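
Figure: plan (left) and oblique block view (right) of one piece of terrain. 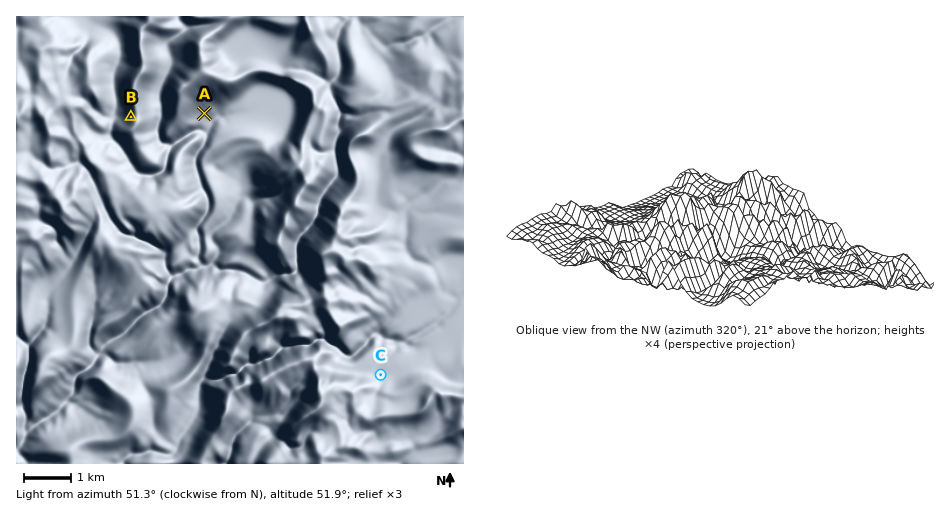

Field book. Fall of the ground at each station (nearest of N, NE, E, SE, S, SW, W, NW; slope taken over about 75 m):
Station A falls SE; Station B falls W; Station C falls N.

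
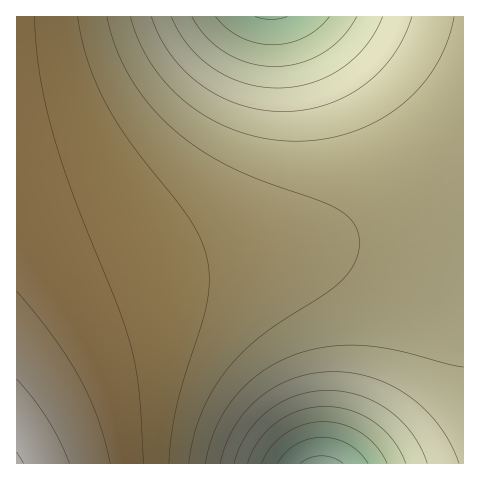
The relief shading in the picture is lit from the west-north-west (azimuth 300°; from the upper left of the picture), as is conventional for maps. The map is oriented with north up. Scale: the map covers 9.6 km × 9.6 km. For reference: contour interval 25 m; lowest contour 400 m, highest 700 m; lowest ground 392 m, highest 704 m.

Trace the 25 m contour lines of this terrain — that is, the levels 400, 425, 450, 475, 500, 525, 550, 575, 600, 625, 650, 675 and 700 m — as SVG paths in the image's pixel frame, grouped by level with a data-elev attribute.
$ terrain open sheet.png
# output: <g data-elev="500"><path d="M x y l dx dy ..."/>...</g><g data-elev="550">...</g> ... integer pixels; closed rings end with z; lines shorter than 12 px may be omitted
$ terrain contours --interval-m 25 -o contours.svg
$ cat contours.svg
<g data-elev="400"><path d="M300 463l10-5 11-2 12 2 10 5"/></g><g data-elev="425"><path d="M277 463l9-11 11-8 12-5 13-2 14 2 13 6 11 8 8 10"/><path d="M287 17l-16 2-16-2"/></g><g data-elev="450"><path d="M261 463l11-17 14-13 18-8 19-3 20 3 18 8 15 13 11 17"/><path d="M329 17l-11 12-14 9-16 5-16 2-16-2-15-6-14-9-11-11"/></g><g data-elev="475"><path d="M247 463l5-11 7-12 18-18 11-7 12-5 13-3 13-1 13 2 12 3 24 12 18 18 13 22"/><path d="M357 17l-15 20-20 16-23 10-25 4-24-4-23-10-20-16-15-20"/></g><g data-elev="500"><path d="M234 463l5-15 8-14 10-13 12-11 12-8 16-6 15-4 16-2 16 2 17 4 15 6 14 9 12 10 11 13 8 14 6 15"/><path d="M383 17l-8 15-9 14-12 13-13 10-15 8-15 6-17 4-16 1-18-1-16-4-15-6-15-8-13-10-12-13-10-14-8-15"/></g><g data-elev="525"><path d="M220 463l6-19 9-18 11-16 14-13 17-11 17-8 20-5 20-1 21 1 20 6 18 8 18 11 15 13 14 16 11 18 8 18"/><path d="M412 17l-8 19-11 19-13 16-16 14-18 12-20 8-21 5-22 2-23-2-21-5-19-9-19-11-16-14-14-17-11-18-9-19"/></g><g data-elev="550"><path d="M205 463l4-17 7-18 8-16 11-15 11-13 14-11 16-10 17-8 34-8 37-1 33 4 66 17"/><path d="M454 17l-7 25-11 24-16 21-20 19-23 15-24 11-27 7-29 2-28-2-27-6-26-11-24-15-21-19-18-21-14-25-9-25"/></g><g data-elev="575"><path d="M189 463l4-24 7-23 11-23 13-19 17-20 19-18 21-15 45-28 17-14 8-10 6-11 2-12 0-10-3-8-4-7-14-12-18-8-55-19-31-13-32-18-28-21-24-25-20-28-14-29-9-31"/></g><g data-elev="600"><path d="M169 463l3-30 5-30 30-101 2-22-2-20-6-19-11-21-59-76-25-40-10-21-8-22-6-22-4-22"/></g><g data-elev="625"><path d="M144 463l-5-70-7-42-12-38-44-111-21-63-15-63-4-30-1-29"/></g><g data-elev="650"><path d="M110 463l-12-45-18-40-26-40-37-47"/></g><g data-elev="675"><path d="M70 463l-10-22-12-22-15-21-16-19"/></g><g data-elev="700"><path d="M24 463l-7-11"/></g>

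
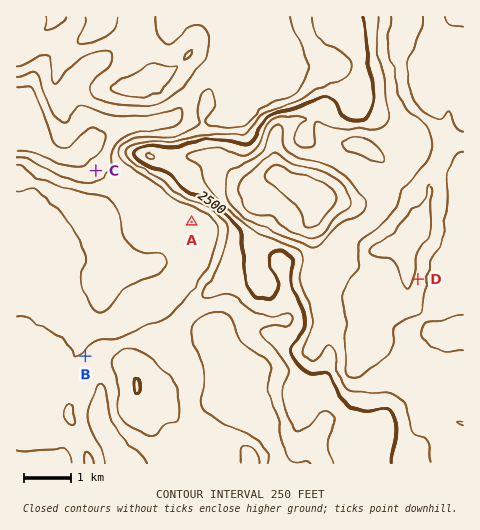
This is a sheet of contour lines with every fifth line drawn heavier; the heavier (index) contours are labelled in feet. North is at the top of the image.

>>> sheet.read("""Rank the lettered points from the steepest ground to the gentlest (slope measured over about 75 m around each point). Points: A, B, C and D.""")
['D', 'C', 'B', 'A']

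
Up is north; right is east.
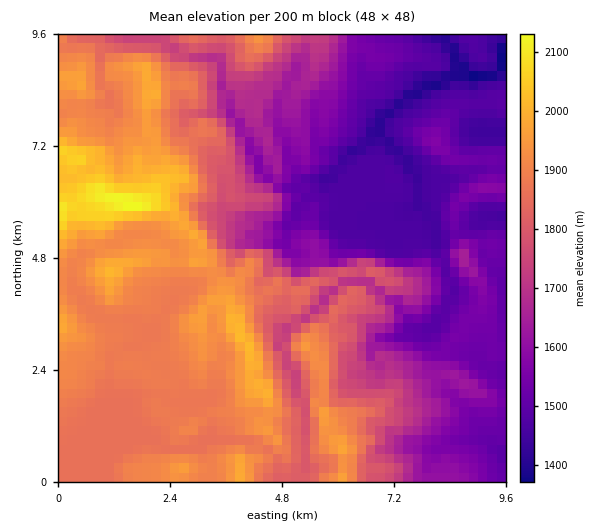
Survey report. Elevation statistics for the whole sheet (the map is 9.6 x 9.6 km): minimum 1340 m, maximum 2140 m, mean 1740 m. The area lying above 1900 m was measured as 21.9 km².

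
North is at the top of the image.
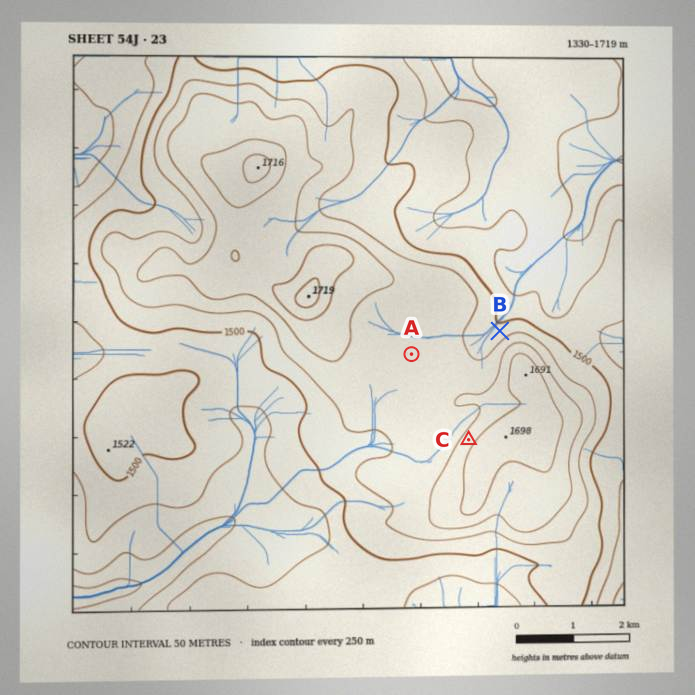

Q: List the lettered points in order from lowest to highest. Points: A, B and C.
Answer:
B A C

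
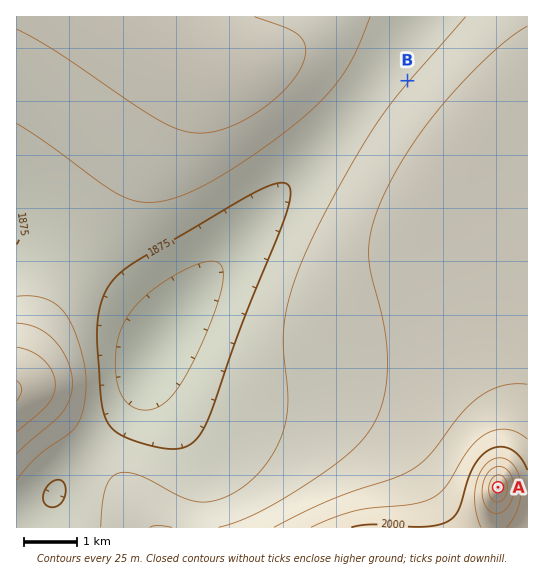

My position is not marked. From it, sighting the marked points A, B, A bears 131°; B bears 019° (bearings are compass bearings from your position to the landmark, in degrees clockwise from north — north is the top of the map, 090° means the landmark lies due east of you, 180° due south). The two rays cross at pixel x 320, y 333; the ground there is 1910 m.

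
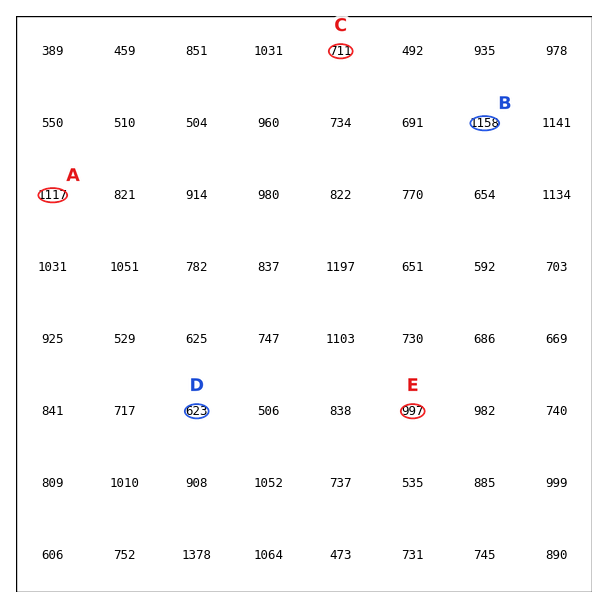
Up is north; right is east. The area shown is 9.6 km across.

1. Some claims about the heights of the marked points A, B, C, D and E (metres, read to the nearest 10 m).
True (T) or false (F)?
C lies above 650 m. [T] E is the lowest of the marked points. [F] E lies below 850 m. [F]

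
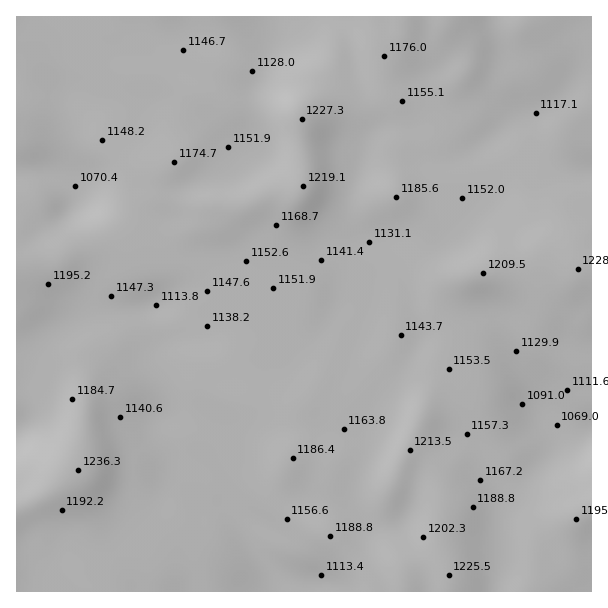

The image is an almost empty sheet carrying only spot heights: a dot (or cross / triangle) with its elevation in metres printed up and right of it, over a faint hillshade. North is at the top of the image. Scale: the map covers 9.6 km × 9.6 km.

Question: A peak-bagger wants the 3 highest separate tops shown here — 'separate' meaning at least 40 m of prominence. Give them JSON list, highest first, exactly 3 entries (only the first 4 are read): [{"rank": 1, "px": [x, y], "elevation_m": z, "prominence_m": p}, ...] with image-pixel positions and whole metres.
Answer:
[{"rank": 1, "px": [78, 471], "elevation_m": 1236, "prominence_m": 167}, {"rank": 2, "px": [578, 269], "elevation_m": 1228, "prominence_m": 77}, {"rank": 3, "px": [302, 119], "elevation_m": 1227, "prominence_m": 75}]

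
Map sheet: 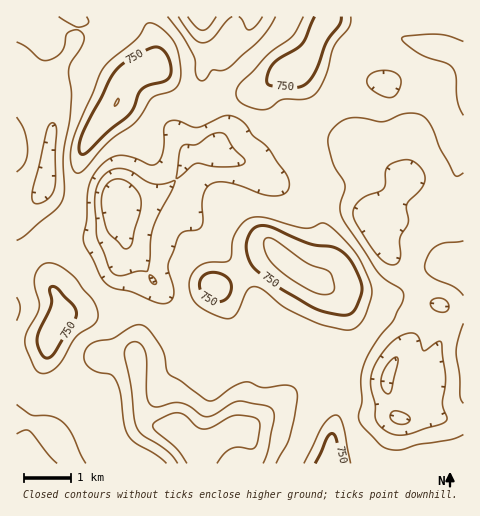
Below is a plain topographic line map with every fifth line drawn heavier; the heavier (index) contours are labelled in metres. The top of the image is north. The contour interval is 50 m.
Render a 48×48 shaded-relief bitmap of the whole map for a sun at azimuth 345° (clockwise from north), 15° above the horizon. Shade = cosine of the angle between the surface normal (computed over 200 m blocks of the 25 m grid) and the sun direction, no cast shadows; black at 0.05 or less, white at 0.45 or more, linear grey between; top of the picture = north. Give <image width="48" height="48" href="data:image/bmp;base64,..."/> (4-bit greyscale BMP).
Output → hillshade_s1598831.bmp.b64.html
<image width="48" height="48" href="data:image/bmp;base64,Qk32BAAAAAAAAHYAAAAoAAAAMAAAADAAAAABAAQAAAAAAIAEAAATCwAAEwsAABAAAAAAAAAAAAAAABEREQAiIiIAMzMzAERERABVVVUAZmZmAHd3dwCIiIgAmZmZAKqqqgC7u7sAzMzMAN3d3QDu7u4A////AHiImYd2aKvMy5mazbvLqr3Kh3iJqZiIh4iJmId3eKzd25iavLu7qqzKh3iau6qZmJiJiHiIibzdyoZoq6qrqavbh4ib3tzLupiId3iIiJuqmGQ1eImrqZrdl4ms3/7dy5h2Z3iIh4hkRVMRNVaKqZnNp3iaq7u7qXdmZ3iIh3ZBEjMgAjNXmYisp2Z3dmiZd3d3d4iIh3dSETRCESI1eYiaqGZ4dmeJh3d3iIiIh3h1RFZlMjREZ4iJqHeJmIiamYdmeIiZiImXZmd3ZVZlZniImHZomYiJmYdDV4mamImYd3iId2d3d3d3iGVGmYd5mYdSJXmqmImZh4iIh3eId3d3eGQkipdoiIdjI2eIh3eIiIiIiIiIiIh3eHQiWJdomYh1MkRFVEZ3iIiId4iIiId3d2UxJYdoqqqnQiM0QyRniIiHd3iIh3dmZmZTE2dnq7zKYyM1VEV4iId2VXeHd2ZUREVlM0d3m7zcllVWdmZ4iHZURWeHZVQyIjRnZVeZmpq7qYiIiIiamHUzNFd2VDMiMzRnd3eJmYiJqqmZmZq7qHUzNFZlQzNEVURXd3ZmZ3iJqqmZu6u7mYdlVVREM0Vnd2Z4mHZERnirupmazcqYiau6mFQzRGeIiIiaqoZUVoiruqmZzcqHib3uynVFVoiZiJmruod3d5mqqpmZm8qYma3uyoZmeJqqqqq8upiJmaqqqZmZiaqZmZq7qYh4mrvLu7q7qZmZmqqpmIiZmamamZmZmqmavMzMzLupmZmZmruph3Z5qpqqqZmZm8zN3dzLu7qYmqqYiau6h2ZoqqqqqqmYm97/7cu6qql3iaqpiJvMqHZnmaqqqqmIms7+y6qZmHZneJmZh3nNuXZWiZmqqqmImau7qZiIdlVWeJmZh2etyXVFZ3eJmamZmZqqqYiIZUVniJmZh1WLuXUiRVVWiaqqqqqqmYiYd2ZniZmZh1VpqFMQEjREaJq8y7qYiIiYiId3eIiYh2VYqVIQATREWJrO3LqXd4iImYiHd3d4h3VXqmIRIkVlV4m9yoh3d4iIiId3Znd3iHZXq5MBNGZ2Znd4hlZnd4iIh3ZmZ3d3iHdnrMcQJGd3ZUM0ZmZniIiHd3ZlVneIiIdnnNxQAUZ3ZUMRV3Z3iIh2ZndmVWeIiIhmit6kACRmZVUyRWZmd3d2ZWZ3Zmd4iIh1ab7ZQhNWVWdlRERFZmZnZmd3d2eIiIh2aKzshTNFVniHZUREVEVnd3eIiHeIiIiHeJvdp0MiNomYiHZTIiNWeIiZiIiIiHeIiIrNyVIRJXmZqrqEIiJGd4iIiIiIh3d3iIm924UzNXiZu8y4ZTM1d3d3eIiIiId3eJms7sqHZniJq8zcuXQ1d3dmd4iZmHd3eJms7u26h4mpm8ze7bc0Z4d3iImZmHd3eImaze3LmJzaiczN7tlCRniIiIiIh3iIiIiZrMy7qr3tqL3MzdthFGeIiHdmd4iIiIiImau7u7zeyazbq8yTE2d3d3Zmd4iIiIiIiJq7u8u92pzbq8ylI2d3d3d3eA=="/>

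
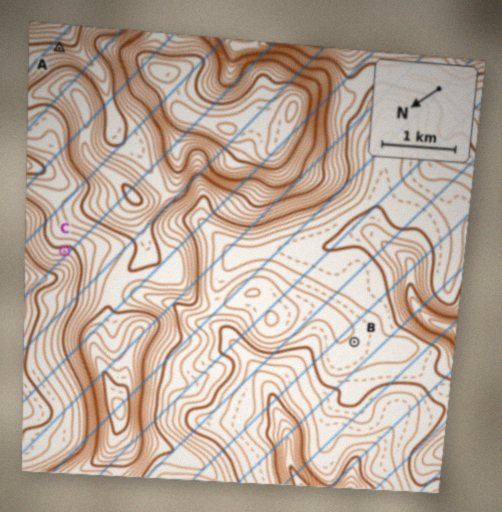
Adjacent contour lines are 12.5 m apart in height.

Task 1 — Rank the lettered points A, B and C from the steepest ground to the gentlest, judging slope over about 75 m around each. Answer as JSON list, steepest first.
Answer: ["A", "C", "B"]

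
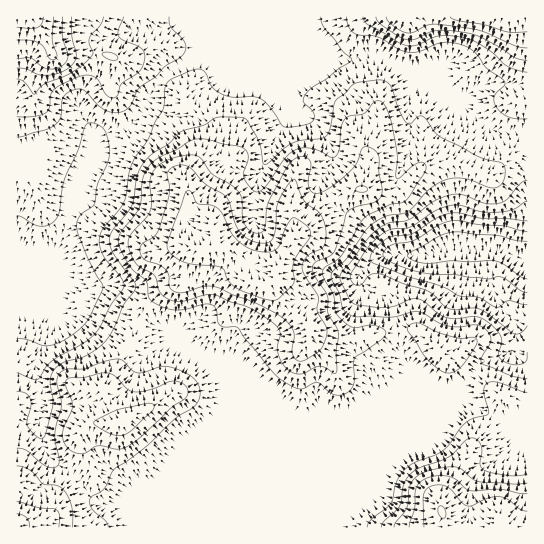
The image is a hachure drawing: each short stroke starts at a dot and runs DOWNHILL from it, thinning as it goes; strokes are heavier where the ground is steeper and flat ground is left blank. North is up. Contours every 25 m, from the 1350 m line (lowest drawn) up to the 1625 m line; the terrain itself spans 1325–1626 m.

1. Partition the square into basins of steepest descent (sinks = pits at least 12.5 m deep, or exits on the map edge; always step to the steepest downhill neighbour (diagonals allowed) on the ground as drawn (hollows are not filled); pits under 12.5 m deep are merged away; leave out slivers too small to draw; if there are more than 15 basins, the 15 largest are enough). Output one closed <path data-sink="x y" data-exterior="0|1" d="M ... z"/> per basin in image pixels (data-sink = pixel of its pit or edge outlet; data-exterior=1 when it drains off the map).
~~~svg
<path data-sink="527 258" data-exterior="1" d="M527 149l-6 0-10 4-21 23-33-12-27 0-11 5-15 22-5 4-10 0-22-6-13 0-13 4-12 7-36 38-6 16-10 14-50-20-13-1 2-12-3-9-4-5-24-5-4 7 2 19 4 5 10 3-5 5-4 23-3 5-23 8-19 16-10 36-22 38-8 9 10 25 7 8-27 0-10 4-6 7 3 15-1 10-22 34-4 20-7 7-30 7 511 1z"/><path data-sink="17 245" data-exterior="1" d="M527 16l-510 0-1 510 30-6 7-7 4-20 22-34 1-10-3-15 6-7 10-4 27 0-7-8-10-25 8-9 22-38 10-36 19-16 23-8 3-5 4-23 5-5-10-3-4-5-2-19 4-7 24 5 4 5 3 9-2 12 13 1 50 20 10-14 6-16 36-38 12-7 13-4 13 0 22 6 10 0 5-4 11-18 6-5 9-4 27 0 32 12 4-1 18-22 17-4z"/>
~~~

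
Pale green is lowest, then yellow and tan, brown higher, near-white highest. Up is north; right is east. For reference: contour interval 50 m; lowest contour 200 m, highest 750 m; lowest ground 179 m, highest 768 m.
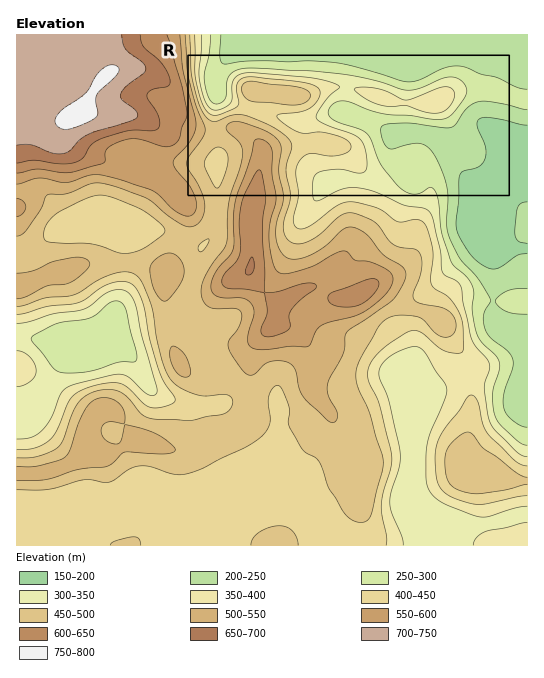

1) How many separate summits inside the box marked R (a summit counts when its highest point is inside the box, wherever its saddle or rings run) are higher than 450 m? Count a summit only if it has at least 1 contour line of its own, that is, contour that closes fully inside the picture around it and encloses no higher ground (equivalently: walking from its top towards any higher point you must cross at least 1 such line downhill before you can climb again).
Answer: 1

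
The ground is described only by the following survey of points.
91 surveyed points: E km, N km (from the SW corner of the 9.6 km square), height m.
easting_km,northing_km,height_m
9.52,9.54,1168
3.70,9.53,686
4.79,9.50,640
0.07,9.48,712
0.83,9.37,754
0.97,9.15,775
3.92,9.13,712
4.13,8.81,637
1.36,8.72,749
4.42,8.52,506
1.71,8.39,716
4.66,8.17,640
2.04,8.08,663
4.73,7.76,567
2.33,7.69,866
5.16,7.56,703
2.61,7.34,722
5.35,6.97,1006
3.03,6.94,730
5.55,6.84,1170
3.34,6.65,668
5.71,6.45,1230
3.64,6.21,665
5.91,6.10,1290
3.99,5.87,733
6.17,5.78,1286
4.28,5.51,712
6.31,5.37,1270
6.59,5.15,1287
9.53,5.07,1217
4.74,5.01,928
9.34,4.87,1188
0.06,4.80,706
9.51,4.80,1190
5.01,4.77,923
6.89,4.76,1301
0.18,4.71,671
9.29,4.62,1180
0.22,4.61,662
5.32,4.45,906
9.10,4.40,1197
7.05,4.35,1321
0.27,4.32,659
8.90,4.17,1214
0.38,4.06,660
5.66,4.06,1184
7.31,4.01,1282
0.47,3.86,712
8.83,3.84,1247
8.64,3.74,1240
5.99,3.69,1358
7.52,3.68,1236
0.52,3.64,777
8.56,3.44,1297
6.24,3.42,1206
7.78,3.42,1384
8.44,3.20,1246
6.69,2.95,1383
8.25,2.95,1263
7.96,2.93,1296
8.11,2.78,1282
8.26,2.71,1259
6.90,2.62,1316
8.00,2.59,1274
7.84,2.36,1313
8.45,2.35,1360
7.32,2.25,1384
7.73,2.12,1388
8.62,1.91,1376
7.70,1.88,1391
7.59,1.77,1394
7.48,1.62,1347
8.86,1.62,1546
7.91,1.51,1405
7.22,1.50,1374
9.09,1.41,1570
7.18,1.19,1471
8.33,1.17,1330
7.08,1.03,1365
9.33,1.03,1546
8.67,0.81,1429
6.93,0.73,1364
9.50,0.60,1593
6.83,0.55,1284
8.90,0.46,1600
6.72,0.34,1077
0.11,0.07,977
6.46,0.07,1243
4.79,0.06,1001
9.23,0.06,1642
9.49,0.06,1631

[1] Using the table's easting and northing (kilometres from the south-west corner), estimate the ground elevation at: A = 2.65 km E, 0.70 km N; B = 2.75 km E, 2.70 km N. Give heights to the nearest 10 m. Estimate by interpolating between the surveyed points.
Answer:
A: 920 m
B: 920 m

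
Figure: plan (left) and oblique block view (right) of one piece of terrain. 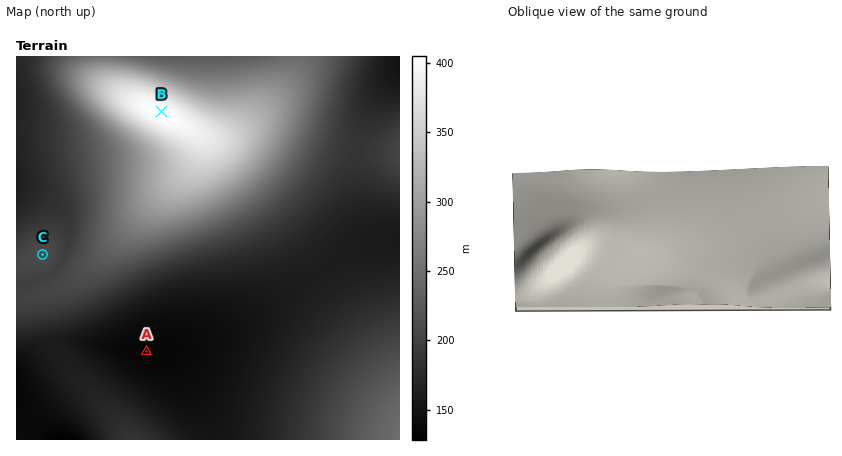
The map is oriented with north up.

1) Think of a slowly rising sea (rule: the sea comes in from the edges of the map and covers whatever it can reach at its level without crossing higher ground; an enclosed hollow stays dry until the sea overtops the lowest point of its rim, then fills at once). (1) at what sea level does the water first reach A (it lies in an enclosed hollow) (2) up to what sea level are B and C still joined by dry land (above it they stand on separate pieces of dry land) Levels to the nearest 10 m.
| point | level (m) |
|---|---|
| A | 150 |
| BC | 200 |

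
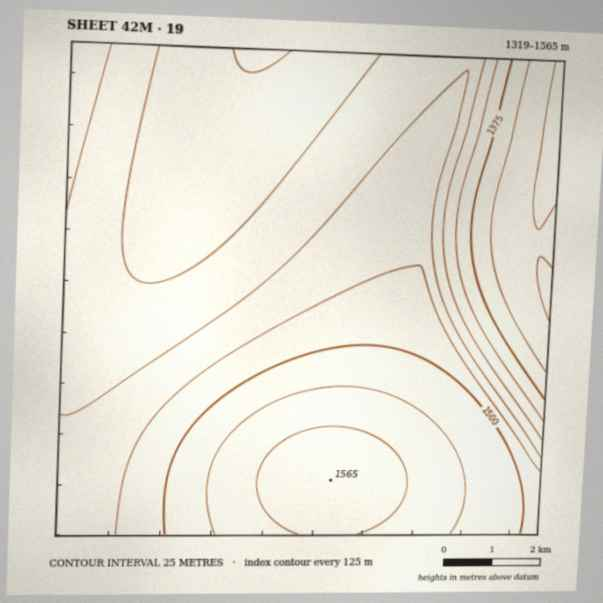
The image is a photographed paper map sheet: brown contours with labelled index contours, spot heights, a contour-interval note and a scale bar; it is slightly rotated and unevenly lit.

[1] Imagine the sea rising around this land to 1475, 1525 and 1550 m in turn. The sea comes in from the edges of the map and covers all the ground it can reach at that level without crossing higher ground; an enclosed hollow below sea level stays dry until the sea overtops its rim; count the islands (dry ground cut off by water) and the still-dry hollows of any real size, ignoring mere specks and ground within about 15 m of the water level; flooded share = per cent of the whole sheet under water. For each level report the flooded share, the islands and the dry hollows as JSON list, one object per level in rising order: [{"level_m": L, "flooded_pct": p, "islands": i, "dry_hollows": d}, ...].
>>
[{"level_m": 1475, "flooded_pct": 66, "islands": 0, "dry_hollows": 0}, {"level_m": 1525, "flooded_pct": 86, "islands": 0, "dry_hollows": 0}, {"level_m": 1550, "flooded_pct": 94, "islands": 0, "dry_hollows": 0}]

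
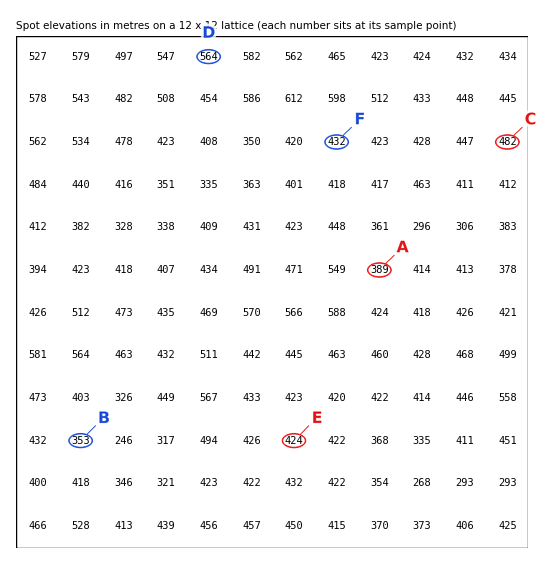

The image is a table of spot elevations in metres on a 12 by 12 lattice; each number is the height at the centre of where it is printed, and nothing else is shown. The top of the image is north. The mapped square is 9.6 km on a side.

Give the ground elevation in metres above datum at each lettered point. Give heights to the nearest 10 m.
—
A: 390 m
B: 350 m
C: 480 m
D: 560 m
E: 420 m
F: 430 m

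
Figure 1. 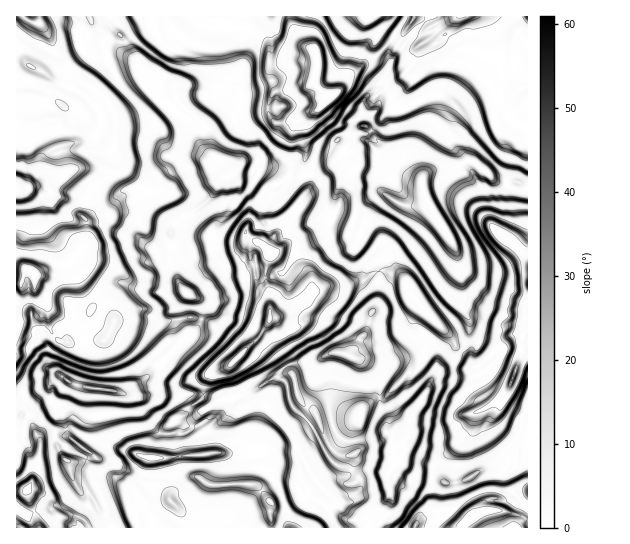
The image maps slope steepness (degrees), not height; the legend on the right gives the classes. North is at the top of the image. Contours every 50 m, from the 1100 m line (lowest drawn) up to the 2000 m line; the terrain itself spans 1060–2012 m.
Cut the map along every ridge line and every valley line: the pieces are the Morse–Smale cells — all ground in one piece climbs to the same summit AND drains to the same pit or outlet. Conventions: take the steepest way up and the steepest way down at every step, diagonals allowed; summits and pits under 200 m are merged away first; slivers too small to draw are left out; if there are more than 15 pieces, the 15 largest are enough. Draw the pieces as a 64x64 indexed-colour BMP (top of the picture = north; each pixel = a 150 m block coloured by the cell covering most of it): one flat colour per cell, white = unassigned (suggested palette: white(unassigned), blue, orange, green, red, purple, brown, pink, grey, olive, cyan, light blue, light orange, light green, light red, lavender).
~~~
<image width="64" height="64" href="data:image/bmp;base64,Qk12CAAAAAAAAHYAAAAoAAAAQAAAAEAAAAABAAQAAAAAAAAIAAATCwAAEwsAABAAAAAAAAAA////ALR3HwAOf/8ALKAsACgn1gC9Z5QAS1aMAMJ34wB/f38AIr28AM++FwDox64AeLv/AIrfmACWmP8A1bDFAAAAAAAAAIiIjMzMzMzMzMzM3d3d3d3f//8AAAAAAAAAAAAAAAAIiIiIzMzMzMzMzMzd3d3QAN3///AAD/8AAAAAAAAAAIiIiMzMzMzMzMzMzN3d0AAAAN//////////8AAAAAAAiIiMzMzMzMzMzMzN3d0AAAAA3///////////AAAAAIiIiIzMzMzMzMzMzM3d0AAAAAAP//////////8AAAAIiIiIiMzMzMzMzMzMzd0AAAAAAA///////////wAAAAiIiIiIzMzMzMzMzMzd3QAAAAAA//+7u7u/////AAAACIiIiIjMzMzMzMzMzd3QAAAHd3d/+7u7u7u///8AAAAACIiIiIzMzMzMzMzN3dAAB3d3d3e7u7u7u7sADwAAAAAIiIiIiIzMzN3czM3d3QAHd3d3d7u7u7u7u7APAAAAAIiIiIiIjMzN3d3d3d3d0Hd3d3d3e7u7u7u7u/8AAAAIiIiIiIiMzM3d3d3d3d3dd3d3d3d7u7u7u7u7vwAAAIiIiIiIiIzM3d3d3d3d3dd3d3d3d3u7u7u7u7u/AAAAiIiIiIiIiN3d3d3d3d3dd3d3d3d3e7u7u7u7u78AAAiIiIiIiIiIjd3d3d3d3dd3d3d3d3d3u7u7u7u7uwAACIiIiIiIiIiARE3d3d3dd3d3d3d3d3e7u7u7u7u7AAAIiIiIiICIAAAERETd3d13d3d3d3d3d3u7u7u7u7vu4ACIiO7uAAAAAABERETd3Xd3d3d3d3d3RLu7u7tVu+7u4O7u7u7uAAAAAERERETXd3d3d3d3d3REu7u7tVW77u7u7u7u7u7gAAAABEREREd3d3d3d3d3dERLu7tVVbvu7u7u7u7u7u4AAAAABEREREd3d3d3dERERES7tVVVW+7u7u7u7u7u7uAAAAAARERERERHd0REREREREtVVVVV7u7u7u7u7u7u7gAAAABkREREREREREREREREQ1VVVVXu7uAAAA7u7u7u4AAABmZERERERERERERERERDVVVVVe7u4AAAAO7u7u7gAABmZmRERERERERERERERDM1VVVV7u4AAAAA7u7u7uAAZmZmZERERERERERERERDMzVVVVUA7gAAAAAiIiIiIAZmZmZmNERERERERERERDMzVVVVVQAOAAAAAiIiIiIABmZmZmYzNERERERERERDMzNVVVVVAAAAAAIiIiIiIiAGZmZmZjMzRERERERERDMzM1VVVVUAAAAAAiIiIiIiJmZmZmZjMzM0RERERERDMzMzVVVVVQAAAAAiIiIiIiJmZmZmZjMzMzMzM0REREMzMzNVVVVVAAAAACIiIiIiImZmZmZmMzMzMzMzM0REMzMzM1VVVVUJmQACIiIiIiIiZmZmZmYzMzMzMzMzMzMzMzM1VVVVVZmZmZIiIiIiIiZmZmZmYzMzMzMzMzMzMzMzMzVVVVVVmZmZmSIiIiIiJmZmZmZjMzMzMzMzMzMzMzMzNVVVVVWZmZmZIiIiIiIgAABmZmY2MzMzMzMzMzMzMzM1VVVVVZmZmZmSIiIiIiAAAAZmZmYzMzMzMzMzMzMzM1VVVVVVmZmZmZIiIiIiIgAABmZmZmYzMzMzMzMzMzM1VVVVVVWZmZmZkiIiIiIiAAAGZmZmZjMzMzMzMzMzMzVVVVVVVZmZmZkiIiIiIiIiAAZmZmZmYzMzMzMzMzMzVVVVVVVVmZmZmSIiIiIiIiIgBmZmZmZjMzMzMzMzERNVVVVVVVWZmZmZkiIiIiIiIiImZmZmZmYzMzMzMxERFVVVVVVVVZmZmZmZIiIiIiIiIiZmZmZmZjMzMzMxEREVVVVVVVVVmZmZmZmSIiIiIiIiImZmZmZmMzMzMzERERVVVVVVERGZmZmZmZmSIiIiIiIipmZmaqoTMzMzEREREVVVVVEREZmZmZmZmZIiIiIiIiqqaqqqqhERERERERERERFVERERmZmZmZmZkiIiIiIiKqqqqqqqERERERERERERERERERGZmZmZmZkiIiIiIiKqqqqqqqoREREREREREREREREREZmZmZmZmSIiIiIiIqqqqqqqqhERERERERERERERERERAJmZmZmZIiIiIiIiqqqqqqqqEREREREREREREREREREAAACZmQAiIiIiIiqqqqqqqqEREREREREREREREREREQAAAAkAACIiIiIiqqqqqqoRERERERERERERERERERERAAAAAAAAIiIiIiqqqgAAAREREREREREREREREREREREAAAAAAAIiIiIiqqqgAAAAEREREREREREREREREREREQAAAAAAIiIiKqqqqqAAAAAREREAERERERERERERERERAAAAAAIiIiKqqqqqoAAAAAAAAAABEREREREREREREREAAAACIiIiIqqqqqqgAAAAAAAAAAAREREREREREREREQAAAAIiIiIqqqqqqqAAAAAAAAAAAAERERERERERERERAAAAIiIiIiqqqqqqAAAAAAAAAAAAABEREREREREREREAAAIiIiIiqqqqqqoAAAAAAAAAAAAAABEREREREREREQAAAiIiIiKqqqqqqgAAAAAAAAAAAAAAARERERERERERAAAiIiIgAAqqqqqqoAAAAAAAAAAAAAAAEREREREREREAACIiIgAAAAAAqqoAAAAAAAAAAAAAAAABEREREREREQACIiIgAAAAAAAKAAAAAAAAAAAAAAAAAAARERERERER"/>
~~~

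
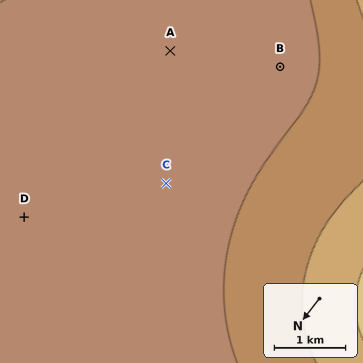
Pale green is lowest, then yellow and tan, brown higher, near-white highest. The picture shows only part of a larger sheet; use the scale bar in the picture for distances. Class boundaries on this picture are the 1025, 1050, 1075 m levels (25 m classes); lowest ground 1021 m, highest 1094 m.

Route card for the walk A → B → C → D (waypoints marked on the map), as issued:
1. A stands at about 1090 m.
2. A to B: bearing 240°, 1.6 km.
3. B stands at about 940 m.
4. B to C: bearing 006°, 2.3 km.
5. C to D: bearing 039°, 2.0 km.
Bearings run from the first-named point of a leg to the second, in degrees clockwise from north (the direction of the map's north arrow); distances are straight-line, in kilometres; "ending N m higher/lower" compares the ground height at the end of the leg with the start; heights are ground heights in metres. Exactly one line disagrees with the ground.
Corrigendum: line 3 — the height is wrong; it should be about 1080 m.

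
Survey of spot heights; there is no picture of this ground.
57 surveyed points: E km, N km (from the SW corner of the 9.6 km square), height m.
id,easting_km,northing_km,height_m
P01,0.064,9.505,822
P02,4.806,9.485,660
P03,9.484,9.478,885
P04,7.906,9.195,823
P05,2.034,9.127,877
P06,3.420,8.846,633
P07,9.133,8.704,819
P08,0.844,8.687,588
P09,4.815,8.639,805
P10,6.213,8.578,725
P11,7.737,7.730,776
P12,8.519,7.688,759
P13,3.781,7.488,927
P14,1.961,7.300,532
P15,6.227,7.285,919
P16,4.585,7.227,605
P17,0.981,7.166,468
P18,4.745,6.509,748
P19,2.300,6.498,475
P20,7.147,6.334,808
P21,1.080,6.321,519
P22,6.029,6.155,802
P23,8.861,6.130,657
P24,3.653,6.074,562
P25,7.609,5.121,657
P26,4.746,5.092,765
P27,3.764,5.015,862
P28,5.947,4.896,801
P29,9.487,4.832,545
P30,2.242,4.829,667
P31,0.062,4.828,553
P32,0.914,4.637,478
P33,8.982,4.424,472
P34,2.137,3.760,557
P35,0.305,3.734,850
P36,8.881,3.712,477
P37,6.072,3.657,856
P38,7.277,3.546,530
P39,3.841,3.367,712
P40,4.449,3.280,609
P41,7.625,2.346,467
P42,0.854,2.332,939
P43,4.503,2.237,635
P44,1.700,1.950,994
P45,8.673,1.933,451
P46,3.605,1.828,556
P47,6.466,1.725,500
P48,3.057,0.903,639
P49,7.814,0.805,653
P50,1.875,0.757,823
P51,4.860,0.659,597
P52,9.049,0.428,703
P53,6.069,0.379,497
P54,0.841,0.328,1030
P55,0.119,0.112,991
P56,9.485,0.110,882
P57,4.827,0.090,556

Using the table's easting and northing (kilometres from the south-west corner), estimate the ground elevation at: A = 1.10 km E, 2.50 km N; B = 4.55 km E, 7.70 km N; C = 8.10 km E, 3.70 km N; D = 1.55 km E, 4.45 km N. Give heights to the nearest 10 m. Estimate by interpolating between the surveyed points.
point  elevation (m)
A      830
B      600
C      530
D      490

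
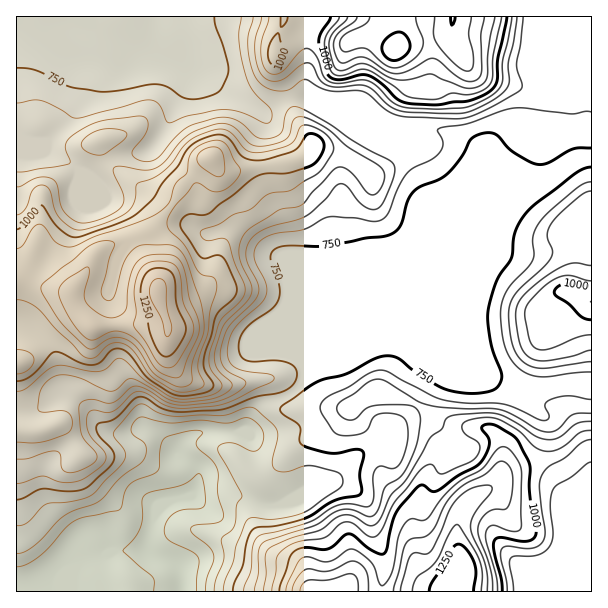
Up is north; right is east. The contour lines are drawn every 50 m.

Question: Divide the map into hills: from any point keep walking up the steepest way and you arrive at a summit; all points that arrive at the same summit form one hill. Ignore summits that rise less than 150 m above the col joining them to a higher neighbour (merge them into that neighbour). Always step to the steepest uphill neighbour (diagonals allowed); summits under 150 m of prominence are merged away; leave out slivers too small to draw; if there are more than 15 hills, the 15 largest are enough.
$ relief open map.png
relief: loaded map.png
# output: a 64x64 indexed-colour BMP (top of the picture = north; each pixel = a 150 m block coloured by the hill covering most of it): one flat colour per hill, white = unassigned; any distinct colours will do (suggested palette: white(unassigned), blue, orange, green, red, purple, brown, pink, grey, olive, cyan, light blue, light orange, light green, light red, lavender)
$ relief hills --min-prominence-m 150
<image width="64" height="64" href="data:image/bmp;base64,Qk12CAAAAAAAAHYAAAAoAAAAQAAAAEAAAAABAAQAAAAAAAAIAAATCwAAEwsAABAAAAAAAAAA////ALR3HwAOf/8ALKAsACgn1gC9Z5QAS1aMAMJ34wB/f38AIr28AM++FwDox64AeLv/AIrfmACWmP8A1bDFABERERERERERESIiIiIiIiIiIiIiIiIiIiIiIiIiIiIiERERERERERERIiIiIiIiIiIiIiIiIiIiIiIiIiIiIiIREREREREREREiIiIiIiIiIiIiIiIiIiIiIiIiIiIiIhEREREREREREiIiIiIiIiIiIiIiIiIiIiIiIiIiIiIiERERERERERIiIiIiIiIiIiIiIiIiIiIiIiIiIiIiIiIREREREREREiIiIiIiIiIiIiIiIiIiIiIiIiIiIiIiIhERERERERESIiIiIiIiIiIiIiIiIiIiIiIiIiIiIiIiERERERERERIiIiIiIiIiIiIiIiIiIiIiIiIiIiIiIiIREREREREREiIiIiIiIiIiIiIiIiIiIiIiIiIiIiIiIhERERERERERIiIiIiIiIiIiIiIiIiIiIiIiIiIiIiIiEREREREREREREiIiIRERIiIiIiIiIiIiIiIiIiIiIiIRERERERERERERERERERIiIiIiIiIiIiIiIiIiIiIiIhERERERERERERERERERIiIiIiIiIiIiIiIiIiIiIiIiEREREREREREREREREREiIiIiIiIiIiIiIiIiIiIiIiIREREREREREREREREREiIiIiIiIiIiIiIiIiIiIiIiIhERERERERERERERERESIiIiIiIiIiIiIiIiIiIiIiIiERERERERERERERERESIiIiIiIiIiIiIiIiIiIiIiIiIRERERERERERERERERIiIiIiIiIiIiIiIiIiIiIiIiIhEREREREREREREREREiIiIiIiIiIiIiIiIiIiIiIiIiERERERERERERERERESIiIiIiIiIiIiIiIiIiIiIiIiIREREREREREREREREREiIiIiIiIiIiIiIiIiIiIiIiIhEREREREREREREREREREiIiIiIiIiIiIiIiIiIiIiIiEREREREREREREREREREREiIiIiIiIiIiIiIiIiIiIiIRERERERERERERERERERERIiIiIiIiIiIiIiJERERERBERERERERERERERERERERESIiIiIiIiREREREREREREERERERERERERERERERERERFEIiIiIiREREREREREREQRERERERERERERERERERERERREIiIiRERERERERERERBEREREREREREREREREREREREUREREREREREREREREREERERERERERERERERERERERERFEREREREREREREREREQRERERERERERERERERERERERERRERERERERERERERERBEREREREREREREREREREREREREUREREREREREREREREERERERERERERERERERERERERERFEREREREREREREREQRERERERERERERERERERERERERERRERERERERERERERBEREREREREREREREREREREREREREUREREREREREREREERERERERERERERERERERERERERERFEREREREREREREQRERERERERERERERERERERERERERERRERERERERERERBEREREREREREREREREREREREREREREUREREREREREREERERERERERERERERERERERERERERERFEREREREREREQRERERERERERERERERERERERERERERERRERERERERERBERERERERERERERERERERERERERERERE0REREREREREERERERERERERERERERERERERERERERERNEREREREREQREREREREREREREREREREREREREREREREzRERERERERBERERERERERERERERERERERERERERERERM0REREREREEREREREREREREREREREREREREREREREREzNEREREREQRERERERERERERERERERERERERERERERETMzM0RERERBEREREREREREREREREREREREREREREREREzMzMzREREERERERERERERERERERERERERERERERERETMzMzMzREQREREREREREREREREREREREREREREREREREzMzMzMzRBERERERERERERERERERERERERERERERERETMzMzMzMzERERERERERERERERERERERERERERERERERMzMzMzMzMRERERERERERERERERERERERERERERERETMzMzMzMzMxERERERERERERERERERERERERERETMzMzMzMzMzMzMzERERERERERERERERERERERERETMzMzMzMzMzMzMzMzERERERERERERERERERExEREREzMzMzMzMzMzMzMzMzMxERERERERERERERERMzMxERMzMzMzMzMzMzMzMzMzMzERERERERERERERERMzMzMzMzMzMzMzMzMzMzMzMzMzMRERERERERERERETMzMzMzMzMzMzMzMzMzMzMzMzMzMxEREREREREREREzMzMzMzMzMzMzMzMzMzMzMzMzMzMzEREREREREREREzMzMzMzMzMzMzMzMzMzMzMzMzMzMzMRERERERERERMzMzMzMzMzMzMzMzMzMzMzMzMzMzMzMxERERERERERMzMzMzMzMzMzMzMzMzMzMzMzMzMzMzMzEREREREREREzMzMzMzMzMzMzMzMzMzMzMzMzMzMzMzMRERERERERETMzMzMzMzMzMzMzMzMzMzMzMzMzMzMzMxERERERERERMzMzMzMzMzMzMzMzMzMzMzMzMzMzMzMz"/>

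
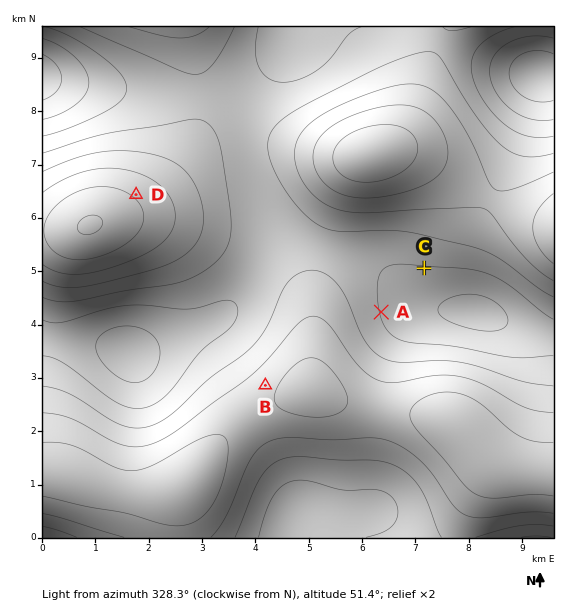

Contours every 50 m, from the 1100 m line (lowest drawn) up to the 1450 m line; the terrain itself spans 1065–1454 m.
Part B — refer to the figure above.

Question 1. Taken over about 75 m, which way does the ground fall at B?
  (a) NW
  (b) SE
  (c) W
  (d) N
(a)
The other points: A E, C S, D NE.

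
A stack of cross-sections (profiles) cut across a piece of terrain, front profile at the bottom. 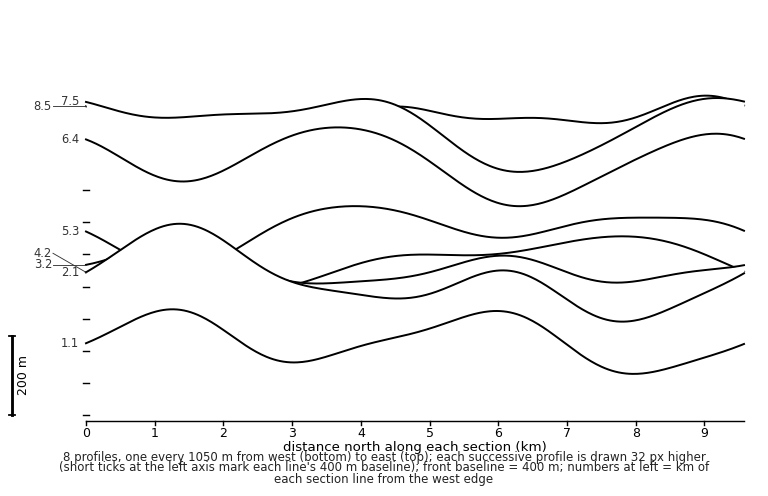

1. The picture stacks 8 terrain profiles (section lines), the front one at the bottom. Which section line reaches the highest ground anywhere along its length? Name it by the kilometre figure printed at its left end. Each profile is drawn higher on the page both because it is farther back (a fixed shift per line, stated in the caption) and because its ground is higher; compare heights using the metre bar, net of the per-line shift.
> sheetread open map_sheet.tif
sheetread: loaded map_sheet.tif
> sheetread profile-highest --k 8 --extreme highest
2.1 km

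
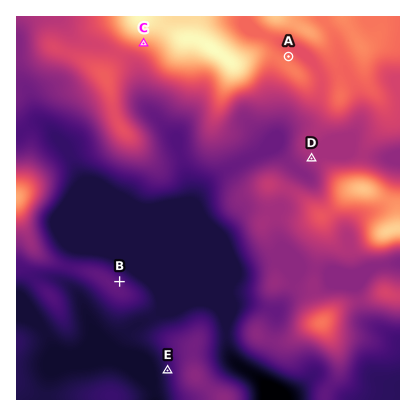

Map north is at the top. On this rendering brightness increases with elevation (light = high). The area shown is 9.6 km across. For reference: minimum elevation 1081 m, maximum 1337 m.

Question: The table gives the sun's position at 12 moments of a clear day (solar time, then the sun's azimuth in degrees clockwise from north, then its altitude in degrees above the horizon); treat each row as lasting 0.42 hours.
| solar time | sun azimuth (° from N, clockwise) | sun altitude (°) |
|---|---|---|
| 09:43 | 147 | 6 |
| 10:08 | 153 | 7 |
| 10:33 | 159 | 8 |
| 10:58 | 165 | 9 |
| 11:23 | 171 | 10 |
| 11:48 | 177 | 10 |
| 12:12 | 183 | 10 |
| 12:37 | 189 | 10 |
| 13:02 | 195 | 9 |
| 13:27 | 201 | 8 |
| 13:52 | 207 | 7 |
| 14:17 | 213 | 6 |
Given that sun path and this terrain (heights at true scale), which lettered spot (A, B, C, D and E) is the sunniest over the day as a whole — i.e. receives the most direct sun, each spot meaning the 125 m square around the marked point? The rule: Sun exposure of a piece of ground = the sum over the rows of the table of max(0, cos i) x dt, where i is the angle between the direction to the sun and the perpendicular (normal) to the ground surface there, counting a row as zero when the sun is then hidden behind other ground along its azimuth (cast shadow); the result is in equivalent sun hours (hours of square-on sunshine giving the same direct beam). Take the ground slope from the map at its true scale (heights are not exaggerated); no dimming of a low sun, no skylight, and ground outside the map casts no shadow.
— C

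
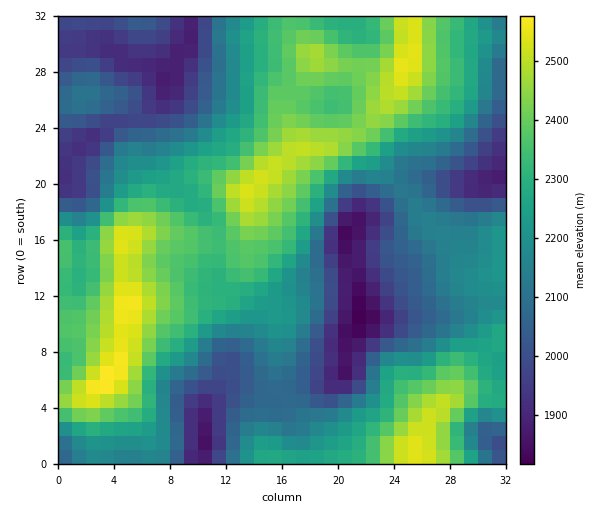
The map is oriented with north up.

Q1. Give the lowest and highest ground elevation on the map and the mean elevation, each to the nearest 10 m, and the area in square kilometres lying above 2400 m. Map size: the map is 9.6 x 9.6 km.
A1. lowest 1810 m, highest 2590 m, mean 2210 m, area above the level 17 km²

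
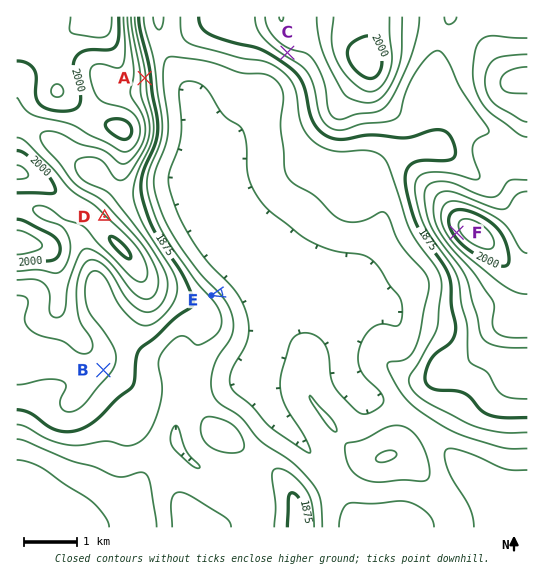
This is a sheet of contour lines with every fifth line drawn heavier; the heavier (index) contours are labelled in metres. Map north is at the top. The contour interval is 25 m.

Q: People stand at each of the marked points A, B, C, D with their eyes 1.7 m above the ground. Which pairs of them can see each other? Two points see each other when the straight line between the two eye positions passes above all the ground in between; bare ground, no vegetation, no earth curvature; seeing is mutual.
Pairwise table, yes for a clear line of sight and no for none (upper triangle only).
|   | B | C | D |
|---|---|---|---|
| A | no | yes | no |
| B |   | no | no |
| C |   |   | yes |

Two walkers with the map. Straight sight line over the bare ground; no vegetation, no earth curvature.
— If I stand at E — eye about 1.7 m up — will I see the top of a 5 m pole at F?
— Yes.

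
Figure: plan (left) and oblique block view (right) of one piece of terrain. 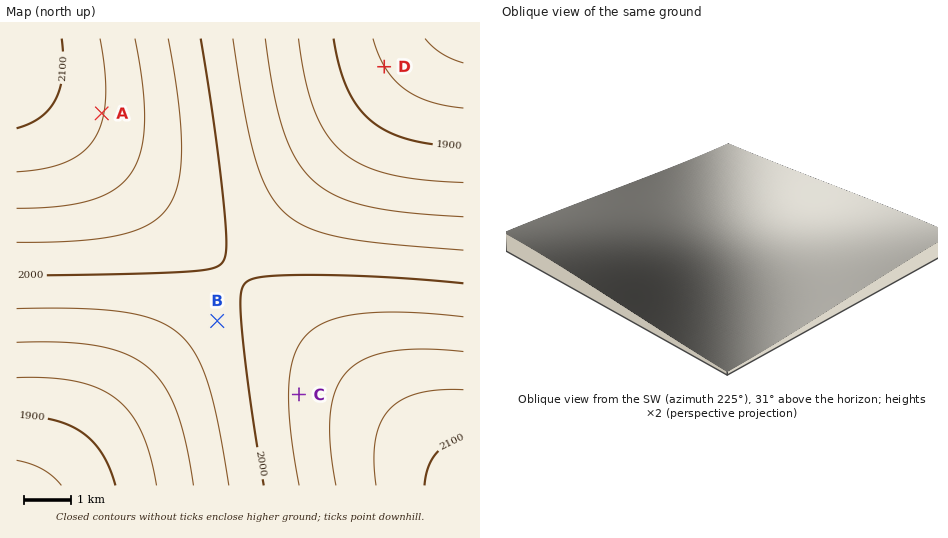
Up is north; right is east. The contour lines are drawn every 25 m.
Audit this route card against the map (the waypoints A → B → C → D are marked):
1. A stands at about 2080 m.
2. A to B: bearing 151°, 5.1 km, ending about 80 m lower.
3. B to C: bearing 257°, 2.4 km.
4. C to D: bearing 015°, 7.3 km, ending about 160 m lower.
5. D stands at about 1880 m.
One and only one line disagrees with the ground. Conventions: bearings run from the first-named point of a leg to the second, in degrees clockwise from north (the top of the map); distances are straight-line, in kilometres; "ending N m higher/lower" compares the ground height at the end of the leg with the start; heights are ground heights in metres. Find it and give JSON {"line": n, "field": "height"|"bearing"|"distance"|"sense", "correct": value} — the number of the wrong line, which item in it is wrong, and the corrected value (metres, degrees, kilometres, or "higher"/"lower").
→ {"line": 3, "field": "bearing", "correct": 132}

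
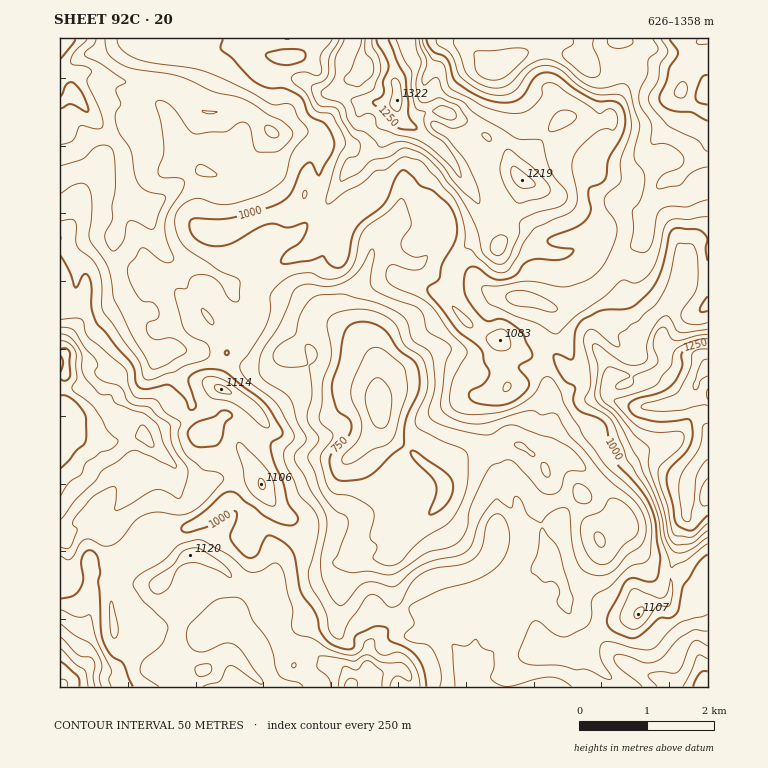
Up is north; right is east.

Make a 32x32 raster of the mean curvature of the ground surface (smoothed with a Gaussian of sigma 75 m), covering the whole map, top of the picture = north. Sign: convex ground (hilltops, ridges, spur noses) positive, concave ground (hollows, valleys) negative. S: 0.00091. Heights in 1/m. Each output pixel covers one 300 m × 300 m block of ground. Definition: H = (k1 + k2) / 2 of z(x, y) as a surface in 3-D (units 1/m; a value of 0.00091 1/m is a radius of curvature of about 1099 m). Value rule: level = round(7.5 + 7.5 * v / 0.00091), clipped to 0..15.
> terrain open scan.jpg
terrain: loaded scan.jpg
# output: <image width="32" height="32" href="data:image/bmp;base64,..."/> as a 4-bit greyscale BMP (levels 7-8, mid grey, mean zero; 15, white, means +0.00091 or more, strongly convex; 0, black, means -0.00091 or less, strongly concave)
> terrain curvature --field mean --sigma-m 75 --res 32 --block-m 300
<image width="32" height="32" href="data:image/bmp;base64,Qk12AgAAAAAAAHYAAAAoAAAAIAAAACAAAAABAAQAAAAAAAACAAATCwAAEwsAABAAAAAAAAAAAAAAABEREQAiIiIAMzMzAERERABVVVUAZmZmAHd3dwCIiIgAmZmZAKqqqgC7u7sAzMzMAN3d3QDu7u4A////ACWoy7xbaofvj3WJl2qrMrSSt5qLtWzMSamERru5oGqTpfdKQ3SXkFxSV3pqioioVJPlWJVIyLJ5l1ymemN89pqy1LmYeMhzbWxTNolml/qZ04e8WOfJVWlM/9RmeXeVpaB2SP1yqZM1BmWPR2sVdLO4xlQ2Y3bVh3OEb1eoBQb9U6hXYZKr1qeHNn5nuHMF/YVLirka94SHimKZl12SOfiIZkuafbeSV6lUirRHKI3oqKS9NYtjUhaldmZTMpeGTKiK+BKl3KujSnZkOGpklgj5fLV2H7ZVoTvMuVdJOf6mZaNpT/pYpWJEfc72OOp4vfJ6CLtCSKZ0UopYhZaOZk72lwAlyCTJVVdzS5iU8wivpYKXxquGh0NseN+5SrdfJFlUZrWJplZlZF+GRCSoeXBsRnqMSIVFarrpQAN2J0jJjUmXZWe4j2XGbB2XiXdV23cphHl4aquiiEt/hpmWNOu2KkncyHWHsGhSm6RFqjXriWUJ13qsdpw3Q8eHqXVXdpmEg4dmWY1YVknUvshls1eJlLp2Znd59UI/VvhVx4doaYWIiZhZgntz+VaXZpg3t3dqiompA0K3zxWKaKl/d3hxl5tCIpOk6fbvmYi+v1RWKZZjR3mo72XyZFJc6Rh1CqVXaJmaqBtQ+acALLAnmDmNvMuZl0JJyMskSENSiq52"/>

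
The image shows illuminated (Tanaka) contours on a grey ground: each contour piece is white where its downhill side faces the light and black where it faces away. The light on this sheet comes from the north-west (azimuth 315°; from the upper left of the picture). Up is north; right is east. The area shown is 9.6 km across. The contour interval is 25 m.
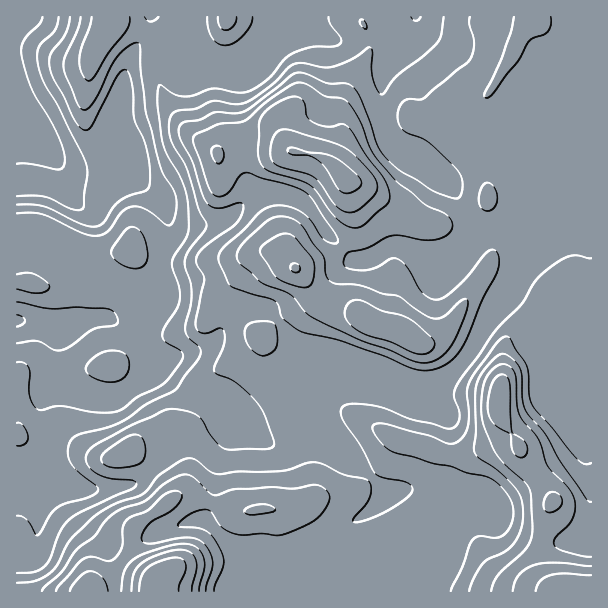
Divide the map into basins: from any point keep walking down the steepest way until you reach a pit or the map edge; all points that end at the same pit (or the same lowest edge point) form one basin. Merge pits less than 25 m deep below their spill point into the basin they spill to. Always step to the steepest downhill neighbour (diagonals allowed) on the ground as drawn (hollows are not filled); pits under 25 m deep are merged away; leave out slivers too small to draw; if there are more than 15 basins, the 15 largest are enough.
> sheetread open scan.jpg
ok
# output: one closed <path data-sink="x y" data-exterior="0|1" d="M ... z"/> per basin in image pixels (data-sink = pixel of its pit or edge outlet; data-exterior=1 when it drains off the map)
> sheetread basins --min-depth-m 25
<path data-sink="17 17" data-exterior="1" d="M591 16l-55 0-3 4-5 2-8 13-9 24-21 33-5 5-17 6-8 8-7 22-10-6-35-7-28 10-20 4-7 5-15 20-2 6 0 4-5-7 0-4 9-21-2-27 18-39 14-23 0-10-10-22-344 1 0 264 22 5 15 0 10-4 9-7 6-8 5-13 27 0 12-2 6-5 12 11 28 6 24 0 18-5 20 0 28-7 12 0 14 6 18 18 6 12 0 9-6 9-18 10-17 15-8 4 5 10 2 21 20 35 4 25 10 20 12 39-2 15-5 6-11 5-58 0-42-15-15 0 7-11 4-18 0-29-3-12-11-6-11 1-16 11-20 18-19 8-18-2-30-16-27 0-18-4 0 156 575-1z"/><path data-sink="17 321" data-exterior="1" d="M129 247l-7 5-12 2-27 0-5 13-6 8-9 7-10 4-15 0-15-4-7 0 0 153 19 5 27 0 30 16 18 2 19-8 20-18 16-11 11-1 11 6 3 12 0 29-4 18-7 11 15 0 42 15 58 0 11-5 7-11-2-16-10-33-10-20-4-25-20-35-2-21-5-10 8-4 11-11 29-20 1-12-6-12-18-18-14-6-12 0-18 6-30 1-18 5-24 0-28-6z"/><path data-sink="416 17" data-exterior="1" d="M534 16l-172 0-1 4 9 18 0 10-14 23-18 39 2 27-9 21 3 9 15-24 8-7 51-16 35 7 10 6 7-22 8-8 17-6 5-5 21-33 12-30 5-7 7-4z"/>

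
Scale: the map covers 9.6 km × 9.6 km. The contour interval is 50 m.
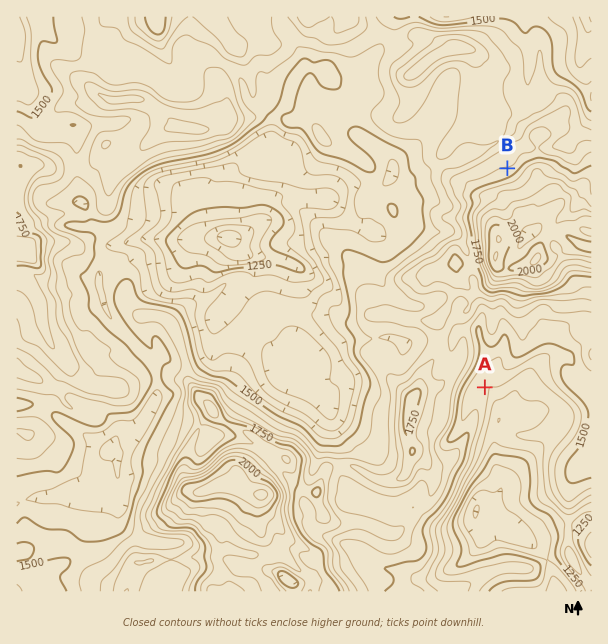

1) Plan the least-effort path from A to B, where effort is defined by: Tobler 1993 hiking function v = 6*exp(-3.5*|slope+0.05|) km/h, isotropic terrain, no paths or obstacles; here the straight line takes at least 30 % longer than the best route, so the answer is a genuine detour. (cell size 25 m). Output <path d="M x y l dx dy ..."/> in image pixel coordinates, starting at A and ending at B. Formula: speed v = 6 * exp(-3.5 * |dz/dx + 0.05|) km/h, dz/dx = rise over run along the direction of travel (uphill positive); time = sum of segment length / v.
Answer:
<path d="M485 387l-3-6 0-27-14-27 0-3 6-12 0-13 2-3 0-18-3-6 0-5-3-7 0-11-3-6 0-16-3-6 0-5 6-12 0-1-3-6 0-2 3-6 3-3 27-13 1-2 6-3"/>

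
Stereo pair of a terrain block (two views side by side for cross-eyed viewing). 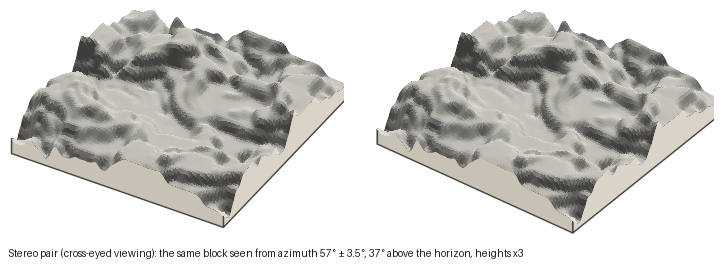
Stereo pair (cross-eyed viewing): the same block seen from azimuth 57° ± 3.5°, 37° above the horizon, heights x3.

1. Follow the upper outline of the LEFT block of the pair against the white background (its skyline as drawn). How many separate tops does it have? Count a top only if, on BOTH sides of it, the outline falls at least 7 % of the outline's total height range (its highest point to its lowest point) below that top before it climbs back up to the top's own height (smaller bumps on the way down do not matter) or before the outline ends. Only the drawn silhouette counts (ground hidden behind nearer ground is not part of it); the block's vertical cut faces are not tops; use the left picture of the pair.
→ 3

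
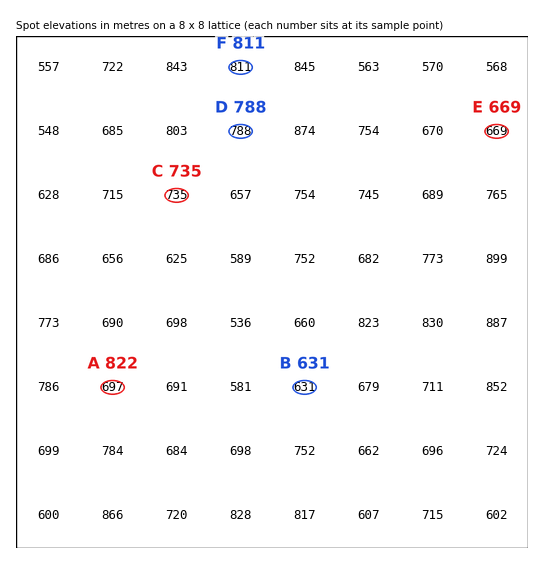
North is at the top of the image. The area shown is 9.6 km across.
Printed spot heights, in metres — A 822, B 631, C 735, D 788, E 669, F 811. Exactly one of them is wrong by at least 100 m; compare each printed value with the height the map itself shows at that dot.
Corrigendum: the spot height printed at A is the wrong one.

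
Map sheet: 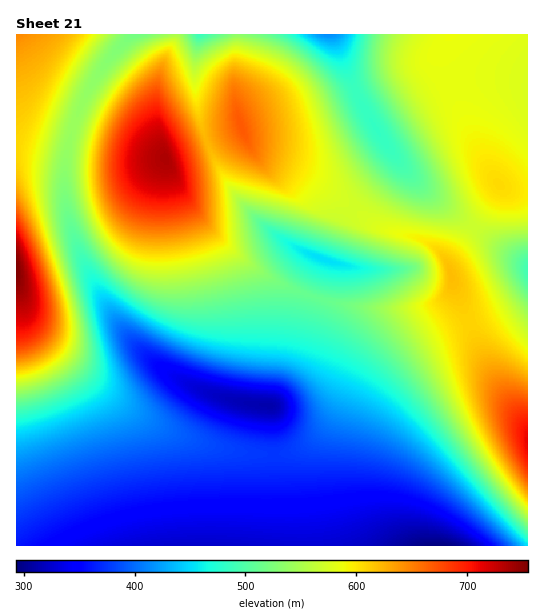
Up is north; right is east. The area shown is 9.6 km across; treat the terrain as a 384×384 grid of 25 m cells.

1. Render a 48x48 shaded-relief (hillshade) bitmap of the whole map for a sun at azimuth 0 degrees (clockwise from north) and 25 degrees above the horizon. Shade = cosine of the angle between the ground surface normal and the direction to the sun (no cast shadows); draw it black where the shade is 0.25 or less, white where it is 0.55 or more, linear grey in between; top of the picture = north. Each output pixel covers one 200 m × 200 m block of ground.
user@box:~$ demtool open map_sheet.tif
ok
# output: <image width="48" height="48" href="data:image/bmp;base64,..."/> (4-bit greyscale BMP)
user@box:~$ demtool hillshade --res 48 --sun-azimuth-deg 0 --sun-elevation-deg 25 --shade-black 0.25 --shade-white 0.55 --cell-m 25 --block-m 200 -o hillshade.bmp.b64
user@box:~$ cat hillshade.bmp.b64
<image width="48" height="48" href="data:image/bmp;base64,Qk32BAAAAAAAAHYAAAAoAAAAMAAAADAAAAABAAQAAAAAAIAEAAATCwAAEwsAABAAAAAAAAAAAAAAABEREQAiIiIAMzMzAERERABVVVUAZmZmAHd3dwCIiIgAmZmZAKqqqgC7u7sAzMzMAN3d3QDu7u4A////AHd3d3d3d3d3d3d3d3d3iIiHd3ZlQzIhAHd3d3d3d3d3d3d3d3d3d3d3d2ZVQzIhAHd3d3d3d3d3d3d3d3d3d3d3d2ZVQzIhAHd3d3d3d3d3d3d3d3d3d3d3dmVUQzIRAHd3d3d3d3d3d3d3d3d3d3d3ZmVUQzIREXd3d3d3d3d3d3d3d3d3d3d2ZmVUQzIhEnd3d3d3d3d3d3d3d3d3d3dmZmVUQzIiI3d3d3d3d3d3d3d3iId3d3dmZlVUQzMjNGZmZnd3d3d3d4iImZiHd3ZmZlVUQzM0VmZmZmZ3d3d4iJmqqqqYd3ZmZlVURERFZ1VWZmZnd3iJmrvMzMuod2ZmZlVURERWeURVVWZnd4mavM3d3dyod2ZmZlVVRVVomjNEVVZneJq83d3My7qYd2ZmZlVVVWaJqyIzRFZnibzNzLqYd2ZmZmZmZlVVVneavBIjNFZ4m8zLqXVDMiNFZmZmZmVWZ3ibzBESNFaJvMuoZDIQAAE1ZmZmZmZmd4mrzRESNFeau6lkIQAAERJFZmZmZmZmeJqrzBEiNWiruoUxEBEiMzRWZmZmZmZneJq7zDIzRomql0IREiNEVVVmZmZmZmZ3iJqru0RFZ5qpdCERI0VWZmZmd2ZmZmd3iJqru2VmeaqXQhEjRVZmZmZ3d3ZmZmd3iJmqu2Z4mrqFIRI0VWZmZnd3d3d3d3d3iJmqu3eJq7ljISNFVWZmZmd3iJmqqqqYiImrvHiru6hSEjRFVVZmZmeJq8zMzMy6iJmrzIm7y5YyIzRFVVVmZ4m8zN3d3d3KiZq7u5q8yoUyI0RERVVWeavMzMu6qquYmaq7qqvMuXQyM0RERFVXmrzLqHZURFVnqrupl7zMuWQzNEREREV5q7uXUyIRIiJIu7qYZczLqFQzRERERFaaqpdCERIiM0aLzLmGVNy6l1RERERERGiaqFIRIjNFeJvNy6hlRNy6h1RERERERYmZcyEiNGeJq83dypdlVcuph1VVVVVVV4mXMiI0Z4mavN3cqYdmZsqYh2ZmZlVVeJlzIiNXiImrzdy6mHd3eLqYh3d3ZmZniZhTM0Z3iJq7zcuod3eImamIiIh3d3d4mZZDNGd4iZq8zLmHd4iZmZiIiIiIiIiKqpVERniIiau8y5h2d4mZqZh3iZmZmZmqqoVVaIiImavLuYdmeJmaqYh3iaqqqqq7unZmiIiJmru7mHZneJmqmYh3iau7uqvLuod4mZmZqru6h2ZniZmZmYh3eavMu7vMypiJmZmZq7updmZ4iZmZmYh3eKzNzLzMypmaqZmaq7qYZmZ4iZmZmYh3Z6zd3MzMyqqqqpqqu7qHZmeImZmZmYh3Z4ve7czMu6qqqqq7u7mGZneImZmZmYh3ZnrO7ty7u7u7u8zMzLmHZ3iImZmZmYiHZmi97uy7zM3d3d3d3cqHd4iImZmZmYiHZVab3v7Mzu7u7u7u7cqYiJmYiZmYiHiHdlV5zv/s3////////supmZmZiIiIiHiHdlVYvv/93////////suqqqmZiIiIiA=="/>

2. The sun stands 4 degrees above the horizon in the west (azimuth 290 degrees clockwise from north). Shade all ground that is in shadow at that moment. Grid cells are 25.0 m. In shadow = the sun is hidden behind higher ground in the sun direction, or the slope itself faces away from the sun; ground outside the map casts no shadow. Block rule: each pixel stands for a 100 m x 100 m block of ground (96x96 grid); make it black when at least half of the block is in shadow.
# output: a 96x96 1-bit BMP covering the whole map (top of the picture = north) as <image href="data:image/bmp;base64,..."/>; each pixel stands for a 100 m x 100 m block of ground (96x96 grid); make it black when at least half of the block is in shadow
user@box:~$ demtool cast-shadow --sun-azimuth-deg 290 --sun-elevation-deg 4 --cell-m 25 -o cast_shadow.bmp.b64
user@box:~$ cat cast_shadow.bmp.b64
<image width="96" height="96" href="data:image/bmp;base64,Qk2+BAAAAAAAAD4AAAAoAAAAYAAAAGAAAAABAAEAAAAAAIAEAAATCwAAEwsAAAIAAAAAAAAA////AAAAAAAAAAAAAAAAAAAAAAAAAAAAAAAAAAAAAAAAAAAAAAAAAAAAAAAAAAAAAAAAAAAAAAAAAAAAAAAAAAAAAAAAAAAAAAAAAAAAAAAAAAAAAAAAAAAAAAAAAAAAAAAAAAAAAAAAAAAAAAAAAAAAAAAAAAAAAAAAAAAAAAAAAAAAAAAAAAAAAAAAAAAAAAAAAAAAAAAAAAAAAAAAAAAAAAAAAAAAAAAAAAAAAAAAAAAAAAAAAAAAAAAAAAAAAAAAAAAAAAAAAAAAAAAAAAAAAAAAAAAAAAAAAAAAAAAAAAAAAAAAAAAAAAAAAAAAAAAAAAAAAAAAAAAAAAAAAAAAAAAAAAAAAAAAAAAAAAAAAAAH///AAAAAAAAAB//////gAAAAAAAD///////wAAAAAAA////////wAAAAAAB////////wAAAAAAD////////wAAAAAAD////////wAAAAAAD////////gAAAAAAD////////gAAAAAAD///////+AAAAAAAD///////4AAAAAAAD///////wAAAAAAAD///////AAAAAAAAB//////8AAAAAAAAB//////4AAAAAAAAB//////wAAAAAAAAA//////gAAAAAAAAA//////AAAAAAAAAAf////+AAAAAAAAAAf////8AAAAAAAAAAf////wAAAAAAAAAAf////gAAAAAAAAAAf///+AAAAAAAAAAAf///8AAAAAAAAAAM////wAAAAAAAAAB8////gAAAAAAAAAD9///+AAAAAAAAAAP9///8AAAAAAAAAAf9///wAAAAAAAAAAf////gAAAAf4AAAA/////AAAAP//gAAA////+AAAB///gAAA////8AAAD///AAAAf///4AAAP//+AAAAP7//wAAAf//8AAAAAD//gAAB///4AAAAAD//gAAH///wAAAAAD//AAAH///gAAAAAD/+AAAP//+AAAAAAD/+AAAP//8AAAAAAD/8AAAP//4AAAAAAD/8AAAf//wAAAAAAD/4AAA///AAAAAAAD/4AAA//+AAAAAAAD/4AAA//8AAAAAAAD/4AAB//wAAAAAAAD/4AAB//gAAAAAAAB/4AAD//AAAAAAAAA/4AAD/8AAAAAAAAA/4AAD/4AAAAAAAAAf4AAH/wAAAPgAAAAf4AAH/gAAA/gAAAAf4AAH/gAAD/gAAAAf4AAP/AAAH/gAAAAf4AAP+AAAP/gAAAAP8AAP+AAAf/gAAAAP8AAP8AAA//AAAAAP8AAf8AAA//AAAAAP+AAf4AAB/+AAAAAH+AAf4AAD/+AAAAAH/AAf4AAD/8AAAAAH/AAf4AAD/4AAAAAH/gAf4AAH/wAAAAAD/wAf4AAH/gAAAAAD/wAf4AAH/AAAAAAD/4Af4AAD+AAAAAAB/8Af4AAD8AAAAAAB/+AP4AAD4AAAAAAA/+AP4AADgAAAAAAA//AP4AAAAAAAAAAAf/gH4AAAAAAAAAAAf/gH4AAAAAAAAAAAP/gD4AAAAAAAAAAAH/ADwAAAAAAAAAA="/>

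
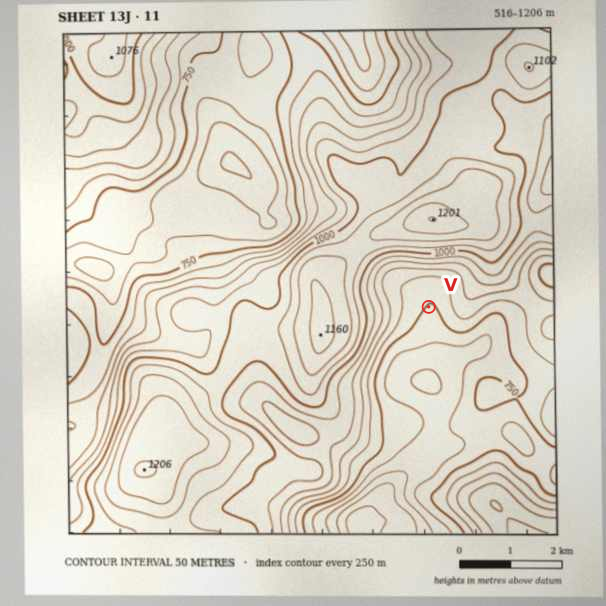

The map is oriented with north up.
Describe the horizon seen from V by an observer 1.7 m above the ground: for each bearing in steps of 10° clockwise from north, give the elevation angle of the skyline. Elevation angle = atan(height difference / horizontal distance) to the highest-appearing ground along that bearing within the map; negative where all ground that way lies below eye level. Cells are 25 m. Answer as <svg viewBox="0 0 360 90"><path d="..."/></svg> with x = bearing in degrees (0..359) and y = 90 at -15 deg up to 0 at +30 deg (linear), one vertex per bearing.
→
<svg viewBox="0 0 360 90"><path d="M0 28l10 0 10 2 10 3 10 3 10 3 10 3 10 3 10 0 10 1 10 2 10 3 10 3 10 3 10 2 10-3 10-2 10 2 10 4 10 2 10-2 10-4 10-4 10-3 10-7 10-6 10-2 10 1 10 1 10 1 10 1 10 0 10-2 10-3 10-2 10-2"/></svg>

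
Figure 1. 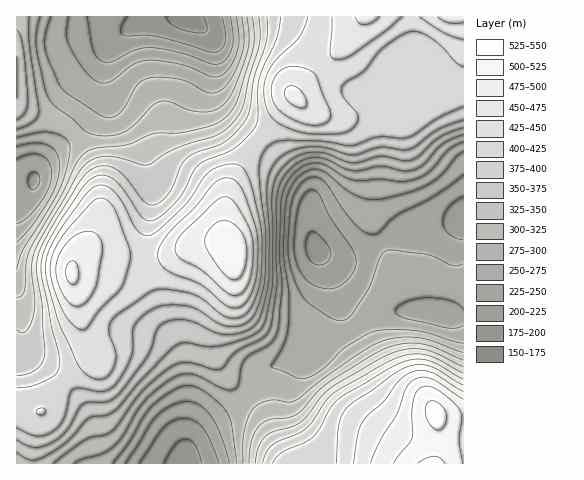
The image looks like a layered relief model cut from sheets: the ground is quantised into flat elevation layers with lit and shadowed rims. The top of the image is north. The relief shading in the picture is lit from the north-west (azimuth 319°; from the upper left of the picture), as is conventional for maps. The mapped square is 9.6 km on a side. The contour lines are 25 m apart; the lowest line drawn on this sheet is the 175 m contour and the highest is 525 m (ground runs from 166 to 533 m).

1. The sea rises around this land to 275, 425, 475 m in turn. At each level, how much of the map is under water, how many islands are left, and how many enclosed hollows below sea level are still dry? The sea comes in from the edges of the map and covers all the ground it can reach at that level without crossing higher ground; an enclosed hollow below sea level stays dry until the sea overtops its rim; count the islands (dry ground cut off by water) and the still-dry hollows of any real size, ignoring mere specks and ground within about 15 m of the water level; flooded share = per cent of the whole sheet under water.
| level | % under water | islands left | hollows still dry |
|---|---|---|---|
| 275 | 27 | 0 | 0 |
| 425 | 76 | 1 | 0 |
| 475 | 93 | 2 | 0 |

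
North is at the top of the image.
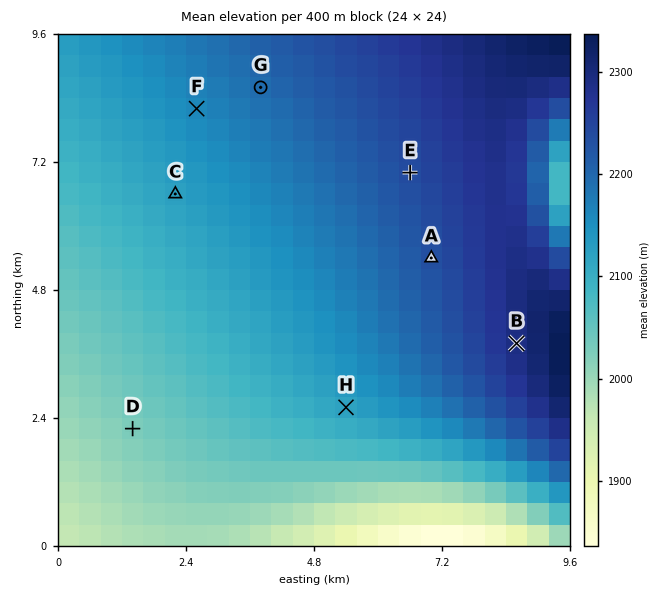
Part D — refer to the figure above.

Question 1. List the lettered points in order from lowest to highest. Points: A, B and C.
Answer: C A B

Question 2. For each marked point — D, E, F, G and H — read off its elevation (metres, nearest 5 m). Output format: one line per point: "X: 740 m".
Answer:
D: 2025 m
E: 2240 m
F: 2160 m
G: 2195 m
H: 2120 m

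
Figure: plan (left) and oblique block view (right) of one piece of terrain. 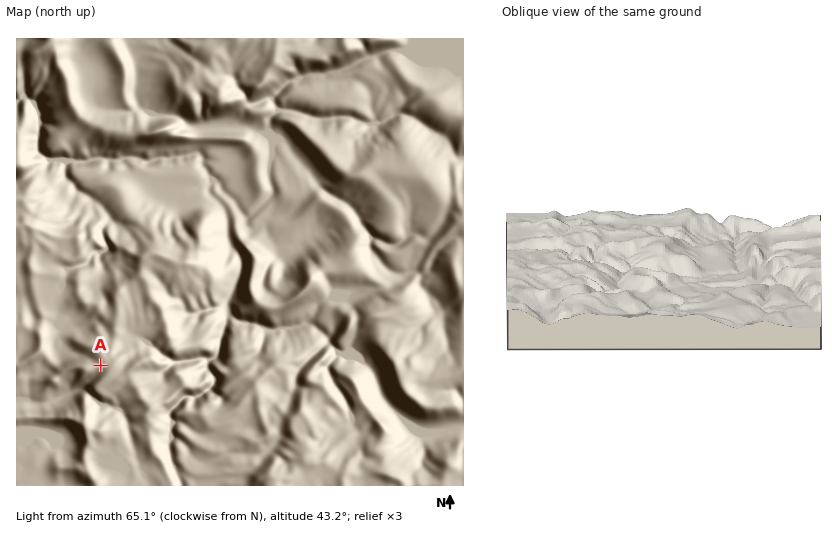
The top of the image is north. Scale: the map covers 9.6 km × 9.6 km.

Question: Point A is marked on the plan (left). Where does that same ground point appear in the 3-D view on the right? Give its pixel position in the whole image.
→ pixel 591 225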